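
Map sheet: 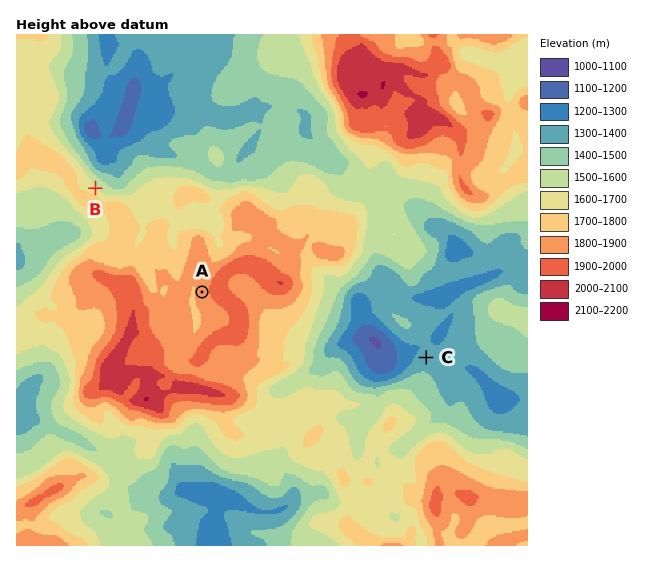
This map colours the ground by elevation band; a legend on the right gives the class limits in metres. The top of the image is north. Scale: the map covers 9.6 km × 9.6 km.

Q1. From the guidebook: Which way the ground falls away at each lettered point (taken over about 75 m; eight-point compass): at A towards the W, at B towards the NE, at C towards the NW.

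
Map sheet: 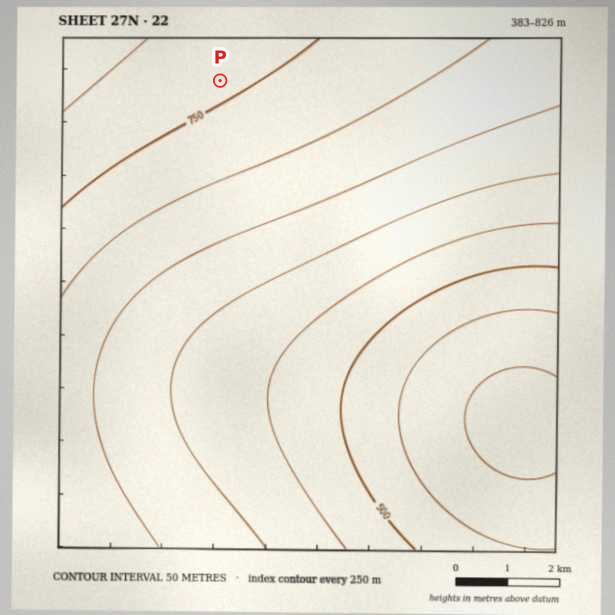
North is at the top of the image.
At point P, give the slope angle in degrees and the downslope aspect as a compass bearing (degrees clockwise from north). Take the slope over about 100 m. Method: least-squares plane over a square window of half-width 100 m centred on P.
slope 2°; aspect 148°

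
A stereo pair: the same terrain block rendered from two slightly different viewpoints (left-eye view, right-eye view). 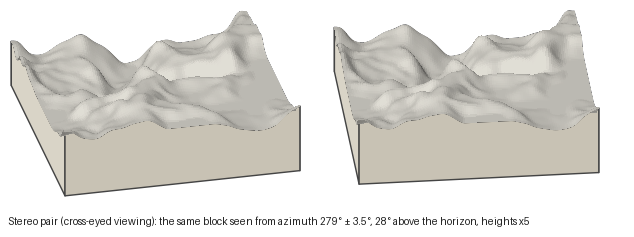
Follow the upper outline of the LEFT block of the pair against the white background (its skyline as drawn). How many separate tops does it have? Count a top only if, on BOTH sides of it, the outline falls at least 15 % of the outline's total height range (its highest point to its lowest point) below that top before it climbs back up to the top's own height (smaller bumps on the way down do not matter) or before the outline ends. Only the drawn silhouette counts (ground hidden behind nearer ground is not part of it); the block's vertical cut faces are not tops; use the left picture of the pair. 2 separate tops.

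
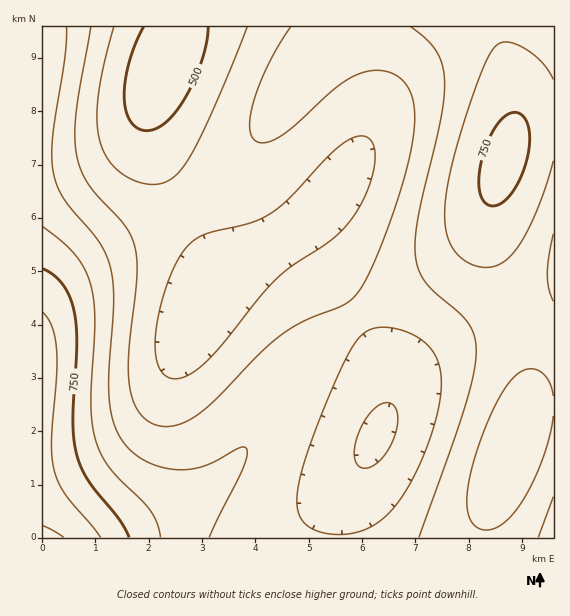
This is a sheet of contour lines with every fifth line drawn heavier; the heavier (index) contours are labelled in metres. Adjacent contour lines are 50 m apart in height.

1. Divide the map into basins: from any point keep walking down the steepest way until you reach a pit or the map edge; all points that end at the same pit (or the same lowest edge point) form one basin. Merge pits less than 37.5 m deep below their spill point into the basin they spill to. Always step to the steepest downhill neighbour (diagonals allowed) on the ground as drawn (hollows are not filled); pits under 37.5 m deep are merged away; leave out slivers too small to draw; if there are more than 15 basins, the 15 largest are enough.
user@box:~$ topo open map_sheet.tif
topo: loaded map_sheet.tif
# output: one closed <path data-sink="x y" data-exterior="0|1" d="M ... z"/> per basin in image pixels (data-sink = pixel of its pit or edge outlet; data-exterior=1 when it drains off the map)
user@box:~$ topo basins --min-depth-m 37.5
<path data-sink="200 309" data-exterior="0" d="M495 26l-143 0-5 3-16 12-25 24-59 88-31 33-36 24-96 49-20 15-14 14-8 12 1 238 72 0 60-29 32-20 30-29 54-81 15-19 22-22 35-25 81-48 22-20 12-16 12-25 19-56 6-29-1-35z"/><path data-sink="376 436" data-exterior="0" d="M491 201l-13 28-19 24-31 22-81 48-19 15-22 22-21 28-43 65-29 30-38 26-60 28 369 1 3-25 28-70 11-32 4-24-1-23-4-17-26-66-9-32-1-36z"/><path data-sink="163 65" data-exterior="0" d="M351 26l-308 0-1 273 22-25 20-15 96-49 36-24 31-33 59-88 25-24z"/><path data-sink="553 537" data-exterior="1" d="M553 406l-14 1-14 10-38 96-2 12 0 13 69-1z"/><path data-sink="553 27" data-exterior="1" d="M553 26l-58 1 15 41 5 24 0 27-3 19 9-12 8-4 25-3z"/>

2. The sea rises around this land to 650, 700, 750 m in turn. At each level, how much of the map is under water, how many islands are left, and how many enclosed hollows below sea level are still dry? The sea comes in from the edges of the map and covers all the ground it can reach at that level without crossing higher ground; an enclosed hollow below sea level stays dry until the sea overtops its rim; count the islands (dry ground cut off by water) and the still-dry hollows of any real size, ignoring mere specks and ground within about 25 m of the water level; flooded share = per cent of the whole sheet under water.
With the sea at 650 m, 65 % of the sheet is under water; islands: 0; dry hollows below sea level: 0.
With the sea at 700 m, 83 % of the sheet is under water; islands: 0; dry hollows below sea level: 0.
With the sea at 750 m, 95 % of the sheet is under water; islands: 0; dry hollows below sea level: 0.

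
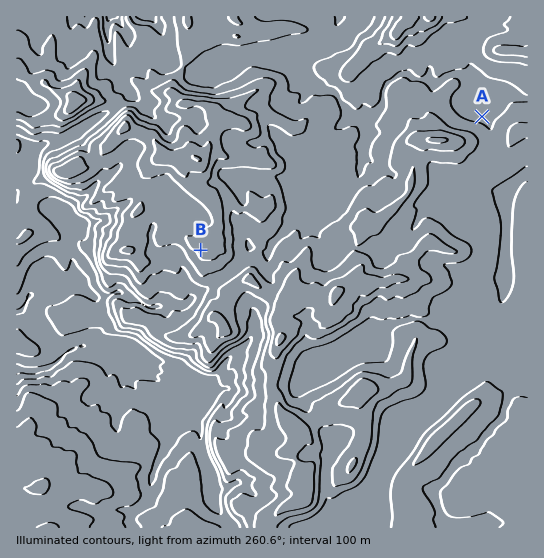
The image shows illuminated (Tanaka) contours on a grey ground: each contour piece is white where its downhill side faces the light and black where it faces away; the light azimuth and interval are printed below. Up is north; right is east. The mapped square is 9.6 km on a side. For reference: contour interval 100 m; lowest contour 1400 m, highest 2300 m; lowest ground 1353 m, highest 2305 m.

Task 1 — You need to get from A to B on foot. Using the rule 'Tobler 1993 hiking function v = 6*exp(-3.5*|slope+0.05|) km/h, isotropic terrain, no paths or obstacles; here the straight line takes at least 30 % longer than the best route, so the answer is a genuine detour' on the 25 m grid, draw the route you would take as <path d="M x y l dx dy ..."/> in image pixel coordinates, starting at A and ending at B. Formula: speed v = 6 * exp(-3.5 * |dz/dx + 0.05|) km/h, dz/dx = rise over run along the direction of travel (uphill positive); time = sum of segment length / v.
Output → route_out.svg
<path d="M482 117l-27 0-16-8-4 0-5-3-5 0-12 7-3 0-5 2-2 2-1 2 0 7-1 3-11 10-11 22 0 2-1 3-1 1-6 3-24 24-42 21-7 7-8 4-3 3-2 1-7 7-8 4-4 4-19 9-4 0-2 1-6 6-5 2-4 0-5 3-3 0-11-5-2-3-4-8"/>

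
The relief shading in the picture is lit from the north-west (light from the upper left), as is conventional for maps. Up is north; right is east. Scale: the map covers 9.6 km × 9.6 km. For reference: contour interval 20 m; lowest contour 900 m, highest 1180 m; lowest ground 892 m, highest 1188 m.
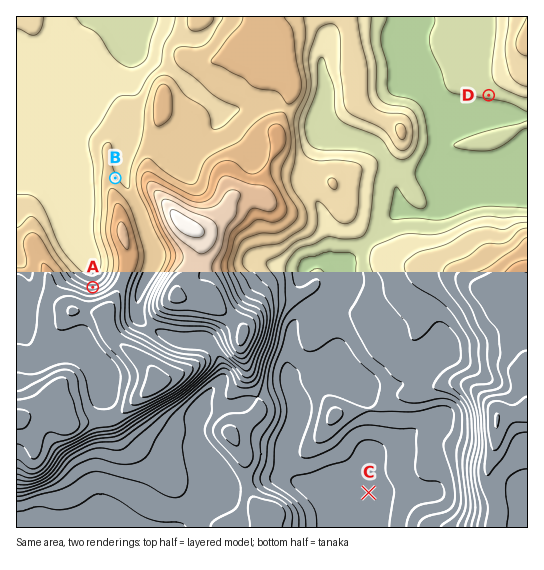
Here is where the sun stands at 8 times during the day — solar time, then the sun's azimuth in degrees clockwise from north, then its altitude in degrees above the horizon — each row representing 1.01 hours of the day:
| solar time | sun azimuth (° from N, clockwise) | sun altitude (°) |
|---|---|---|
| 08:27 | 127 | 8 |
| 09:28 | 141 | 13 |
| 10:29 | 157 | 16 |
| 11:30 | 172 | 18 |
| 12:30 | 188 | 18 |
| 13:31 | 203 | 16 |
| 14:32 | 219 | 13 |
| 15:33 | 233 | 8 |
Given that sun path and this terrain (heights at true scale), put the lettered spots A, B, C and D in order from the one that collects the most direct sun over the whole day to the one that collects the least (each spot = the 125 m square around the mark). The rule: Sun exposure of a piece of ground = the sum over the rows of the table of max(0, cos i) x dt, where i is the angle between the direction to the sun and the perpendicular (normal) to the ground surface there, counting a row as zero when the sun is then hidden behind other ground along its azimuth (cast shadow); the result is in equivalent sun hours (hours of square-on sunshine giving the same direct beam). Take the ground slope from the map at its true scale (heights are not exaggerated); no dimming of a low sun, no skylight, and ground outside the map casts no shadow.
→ D > C > B > A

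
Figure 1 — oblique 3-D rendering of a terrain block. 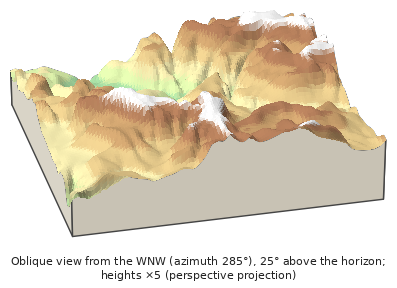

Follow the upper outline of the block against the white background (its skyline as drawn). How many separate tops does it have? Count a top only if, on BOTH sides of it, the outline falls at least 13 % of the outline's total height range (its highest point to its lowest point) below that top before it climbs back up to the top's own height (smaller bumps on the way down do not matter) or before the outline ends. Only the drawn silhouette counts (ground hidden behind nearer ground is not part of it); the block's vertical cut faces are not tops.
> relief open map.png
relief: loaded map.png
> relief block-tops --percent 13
2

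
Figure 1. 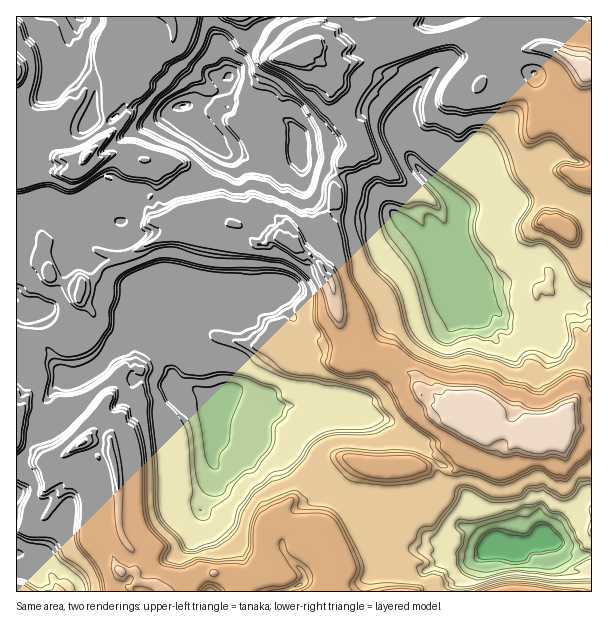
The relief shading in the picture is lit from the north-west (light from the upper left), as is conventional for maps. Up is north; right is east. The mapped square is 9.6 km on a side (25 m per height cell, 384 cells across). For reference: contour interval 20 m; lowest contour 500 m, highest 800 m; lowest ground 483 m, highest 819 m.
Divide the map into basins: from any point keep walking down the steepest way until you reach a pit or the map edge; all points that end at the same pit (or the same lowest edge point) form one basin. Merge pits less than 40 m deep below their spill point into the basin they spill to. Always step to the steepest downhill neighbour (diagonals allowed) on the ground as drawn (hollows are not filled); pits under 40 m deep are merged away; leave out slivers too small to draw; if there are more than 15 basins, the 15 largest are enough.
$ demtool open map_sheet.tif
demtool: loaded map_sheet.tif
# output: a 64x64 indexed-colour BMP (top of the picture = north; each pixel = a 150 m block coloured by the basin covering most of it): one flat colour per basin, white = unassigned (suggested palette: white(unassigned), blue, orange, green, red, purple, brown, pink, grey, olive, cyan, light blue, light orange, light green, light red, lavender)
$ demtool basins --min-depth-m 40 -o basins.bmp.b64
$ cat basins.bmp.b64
<image width="64" height="64" href="data:image/bmp;base64,Qk12CAAAAAAAAHYAAAAoAAAAQAAAAEAAAAABAAQAAAAAAAAIAAATCwAAEwsAABAAAAAAAAAA////ALR3HwAOf/8ALKAsACgn1gC9Z5QAS1aMAMJ34wB/f38AIr28AM++FwDox64AeLv/AIrfmACWmP8A1bDFAHd3d3d3d3MzHMzMzMu7u7u7MzMzMzMzMzMzMzMzMzMzd3d3d3d3MxERHMzMwbu7u7szMzMzMzMzMzMzMzMzMzN3d3d3d3MxERERERERG7u7uzMzMzMzMzMzMzMzMzMzM3d3d3d3czEREREREREbu7uzMzMzMzMzMzMzMzMzMzMzd3d3d3czMRERERERERu7uzMzMzMzMzMzMzMzMzMzMzN3d3d3dzMRERERERERG7u7MzMzMzMzMzMzMzMzMzMzM3d3d3d3MxEREREREREbu7szMzMzMzMzMzMzMzMzMzMzqnd3d3MxERERERERERG7MzMzMzMzMzMzMzMzMzMzMzOqp3d3czERERERERERERMzMzMzMzMzMzMzMzMzMzMzM6qqd3dzMRERERERERERETMzMzMzMzMzMzMzMzMzMzMzqqqnd3MxERERERERERERERMzMzMzMzMzMzMzMzMzMzOqqqd3czERERERERERERERERMzMzMzMzMzMzMzMzMzM6qqqqdzMRERERERERERERERETMzMzMzMzMzMzMzMzMzqqqqqqMxEREREREREREREREREzMzMzMzMzMzMzMzMzOqqqqqozERERERERERERERERERERERETMzMzMzMzMzM6oREaqjMREREREREREREREREREREREREzMzMzMzMzMzERERGjMREREREREREREREREREREREREREzMzMzMzMzMRERERERERERERERERERERERERERERERETMzMzMzMzMxEREREREREREREREREREREREREREREREREzMiIiIiMzERERERERERERERERERERERERERERERERETIiIiIiIzMREREREREREREREREREREREREREREREREiIiIiIiIiMxERERERERERERERERERERERERERERERMiIiIiIiIiIjERERERERERERERERERERERERERERERIiIiIiIiIiIiIREREREREREREREREREREREREREREREiIiIiIiIiIiIhEREREREREREREREREREREREREREREiIiIiIiIiIiIikRERERERERERERERERERERERETMyIiIiIiIiIiIiIiKRERERERERERERERERERERERETMyIiIiIiIiIiIiIiIpERERERERERERERERERERERETMyIiIiIiIiIiIiIiIimZmZkRERERERERERERERERERMzIiIiIiIiIiIiIiIiKZmZmREREREREREREREREREREyIiIiIiIiIiIiIiIiIpmZmZkRERERERERERERERERESIiIiIiIiIiIiIiIiIimZmZmRERERERERERERERERERIiIiIiIiIiIiIiIiIiKZmZmRERERERERERERERERERIiIiIiIiIiIiIiIiIiIpmZmZEREREREREREREREREREiIiIiIiIiIiIiIiIiIimZmTMxERERERERERERERERESIiIiIiIiIiIiIiIiIiKZmTMzMRERERERERERERERESIiIiIiIiIiIiIiIiIiIpmTMzMzERERERERERERERERIiIiIiIiIiIiIiIiIiIikzMzMzMxERERERERERERERUiIiIiIiIiIiIiIiIiIiIzMzMzMzMzEREREREREREVVSIiIiIiIiIiIiIiIiIiIjMzMzMzMzMzERERERFVVVVVUiIiIiIiIiIiIiIiIiIiMzMzMzMzMzMzMzERFVVVVVUiIiIiIiIiIiIiIiIiIiIzMzMzMzMzNEREREREVVVVVSIiIiIiIiIiIiIiIiIiIjMzMzMzMzM0RERERERFVVVVUiIiIiIiIiIiIiIiIiIiMzMzMzMzMzREREREREVVVVVSIiIiIiIiIiIiIiIiIiIzMzMzMzMzNERERERERFVVVVIiIiIiIiIiIiIiIiIiIjMzMzMzMzMzREREREREVVVVUiIiIiIiIiIiIiIiIiIiMzMzMzMzMzRERERERERFVVVVIiIiIiIiIiIiIiIiIiIzMzMzMzMzNEREREREREVVVVUiIiIiIiIiIiIiIiIiIjMzNmZEMzRERERERERERVVVVVIiIiIiIiIiIiIiIiIiMzNmZmRERERERERERERFVVVVVSIiIiIiIiIiIiIiIiM2ZmZmZkREREREREREREVVVVVVIiIiIiIiIiIiIiIiI2ZmZmZmNEREREREREREVVVVVVIiIiIiIiIiIiIiIiIzZmZmZmYzRERERERERERVVVVVIiIiIiIiIiIiIiIiIzNmZmZmZjNEREREREREVVVVVVUiIiIiIiIiIiIiIiIjM2ZmZmZmY0RERERERERVVVVVUiIiIiIiIiIiIiIiMzMzZmZmZmZmRERERERERFVVVVVSIiIiIiIiIiIiIiMzMzNmZmZmZmZERERERERERVVVVVIiIiIiIiIiIiMzMzMzM2ZmZmZmZjREREREREREVVVVIiIiIiIiIiIiMzMzMzMzZmZmZmZmM0RERERERERVVVUiIiIiIiIiIiIzMzMzMzNmZmZmZmYzNERERERERERVWIiIiCIiIiIiIzMzMzMzM2ZmZmZmZjM0RERERERERERIiIiIiIgiIiIjMzMzMzMzZmZmZmZmMzREREREREREREiIiIiIiIiCIjMzMzMzMzNmZmZmZmYzM0RERERERERERIiIiIiIiIiIMzMzMzMzM2ZmZmZmZmMzNEREREREREREiIiIiIiIiIiIgzMzMzMz"/>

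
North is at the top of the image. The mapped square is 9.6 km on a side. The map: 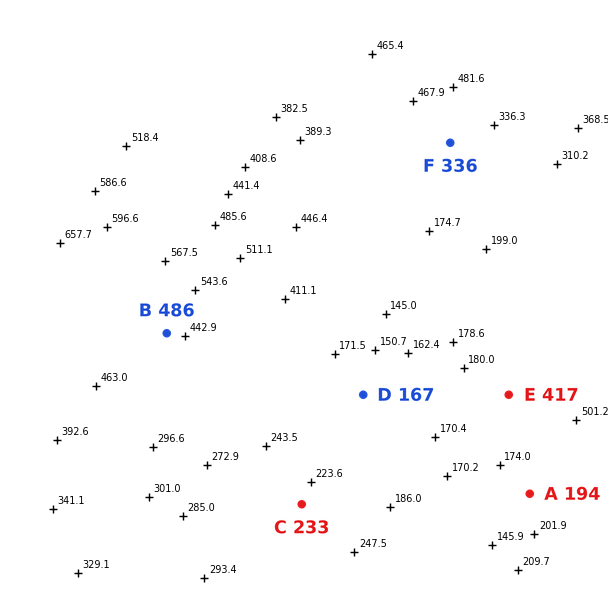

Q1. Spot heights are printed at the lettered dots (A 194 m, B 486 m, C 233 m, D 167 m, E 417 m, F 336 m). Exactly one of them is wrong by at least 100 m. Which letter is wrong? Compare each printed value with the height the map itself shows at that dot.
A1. E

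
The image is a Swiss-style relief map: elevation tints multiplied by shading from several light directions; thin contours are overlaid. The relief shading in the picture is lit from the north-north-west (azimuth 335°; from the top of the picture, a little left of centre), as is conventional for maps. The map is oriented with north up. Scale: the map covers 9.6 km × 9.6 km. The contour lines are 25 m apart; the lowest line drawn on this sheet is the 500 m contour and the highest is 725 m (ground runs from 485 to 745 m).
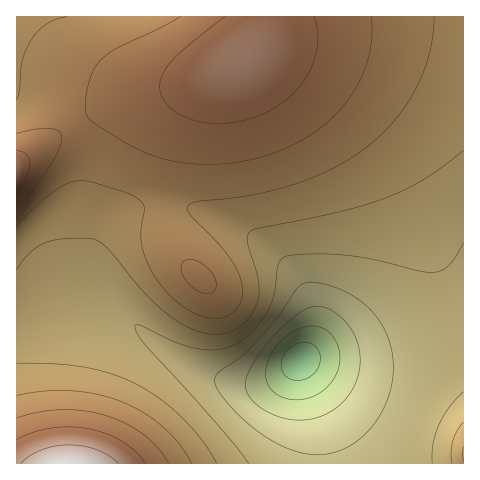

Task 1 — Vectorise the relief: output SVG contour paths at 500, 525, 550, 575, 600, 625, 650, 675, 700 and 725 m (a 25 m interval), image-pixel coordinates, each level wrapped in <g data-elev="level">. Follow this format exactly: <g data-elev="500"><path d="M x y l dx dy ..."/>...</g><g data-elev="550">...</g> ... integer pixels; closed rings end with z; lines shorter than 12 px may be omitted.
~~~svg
<g data-elev="500"><path d="M292 380l-6-4-4-6-1-7 3-8 6-7 8-5 8-1 7 3 5 4 2 6 0 7-3 7-4 6-7 4-7 1z"/></g><g data-elev="525"><path d="M291 399l-14-4-9-10-2-13 3-14 10-15 14-11 15-6 14 2 10 7 6 12 2 13-3 14-8 11-11 9-13 5z"/></g><g data-elev="550"><path d="M288 419l-19-7-16-10-7-12-1-6 2-7 6-13 11-16 23-25 12-10 9-5 8-2 10 2 8 4 9 7 7 9 5 9 4 11 1 10-3 21-11 19-16 14-19 7z"/></g><g data-elev="575"><path d="M308 454l-13-3-14-5-28-18-14-12-13-14-9-13-2-8 3-9 24-16 17-18 20-23 19-27 6-5 8-1 16 3 16 6 15 9 12 11 10 12 7 14 4 16 1 16-2 17-5 18-9 16-11 13-13 11-14 7-16 3z"/></g><g data-elev="600"><path d="M249 463l-30-37-75-83-8-11 0-7 5 1 30 14 19 7 18 3 16-2 11-3 10-7 10-10 10-12 9-19 4-33 3-5 4-2 28-3 34 1 29 5 44 11 13 1 8-1 7-5 7-9 8-14"/><path d="M463 392l-15 17-10 17-5 19-1 18"/></g><g data-elev="625"><path d="M217 463l-14-22-21-23-22-19-24-15-25-10-27-7-29-3-38-1"/><path d="M463 422l-6 9-4 10-2 11 1 11"/><path d="M17 269l14-17 15-9 20-4 28 0 7 4 7 6 38 45 27 24 14 9 14 5 13 2 13-1 10-5 9-7 8-10 4-11 1-10-1-11-11-37 1-6 2-5 7-3 85-17 43-13 20-8 19-11 39-29"/></g><g data-elev="650"><path d="M191 463l-12-19-17-18-19-14-23-11-24-7-26-3-27 0-26 5"/><path d="M463 446l0 16"/><path d="M17 226l31-30 13-9 10-5 9-1 9 0 40 13 10 6 5 6 0 5-3 21 1 16 8 19 12 19 16 16 18 12 18 4 14-2 8-7 5-9 2-10-3-13-6-13-10-13-35-37-2-5 1-3 9-5 52-5 45-12 39-16 32-20 16-14 13-14 12-15 10-16 8-18 5-17 4-19 1-18"/><path d="M67 17l-12 3-9 5-9 7-7 9-8 20-2 29-3 10"/></g><g data-elev="675"><path d="M169 463l-11-15-15-14-18-11-20-8-22-4-22-1-23 2-21 6"/><path d="M203 293l7 0 5-3 1-6-2-8-6-8-8-6-8-3-7 1-4 6 3 11 8 10z"/><path d="M17 209l20-24 13-19 9-16 3-12-1-4-2-3-9-2-15 0-18 5"/><path d="M181 17l-22 12-42 19-16 12-7 9-5 12-3 18 0 13 2 6 5 5 33 20 17 9 31 9 34 3 34-2 32-9 30-14 25-19 20-22 14-25 8-28 0-28"/></g><g data-elev="700"><path d="M146 463l-10-11-14-11-17-8-17-4-19-2-19 1-17 4-16 8"/><path d="M17 194l10-18 3-12-1-6-3-4-9-3"/><path d="M225 17l-48 38-10 12-6 11-1 12 5 12 10 10 16 7 24 4 26-2 24-8 22-14 17-18 10-21 4-22-4-21"/></g><g data-elev="725"><path d="M119 463l-10-7-12-6-14-4-14-1-14 1-13 4-11 5-10 8"/></g>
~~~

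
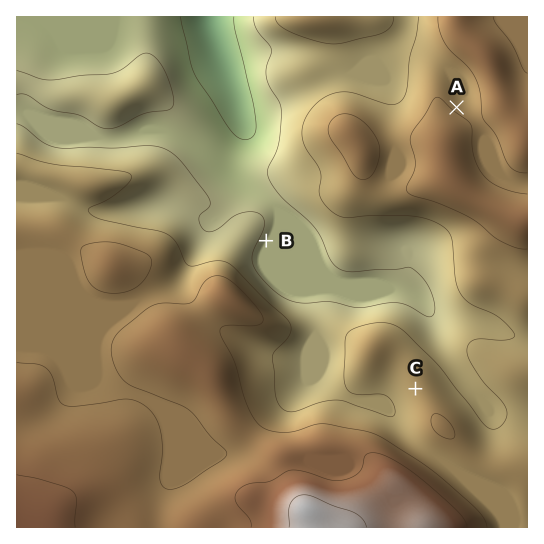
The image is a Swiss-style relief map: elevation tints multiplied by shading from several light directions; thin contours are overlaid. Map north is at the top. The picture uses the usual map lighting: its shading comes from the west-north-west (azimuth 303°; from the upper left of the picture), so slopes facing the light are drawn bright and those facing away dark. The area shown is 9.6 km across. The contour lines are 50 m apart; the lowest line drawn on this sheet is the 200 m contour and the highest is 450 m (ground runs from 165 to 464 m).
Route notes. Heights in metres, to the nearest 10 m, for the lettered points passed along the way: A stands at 340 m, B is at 240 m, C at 330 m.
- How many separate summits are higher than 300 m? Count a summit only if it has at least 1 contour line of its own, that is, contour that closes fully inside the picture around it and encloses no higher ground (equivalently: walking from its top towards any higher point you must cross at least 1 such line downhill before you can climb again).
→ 3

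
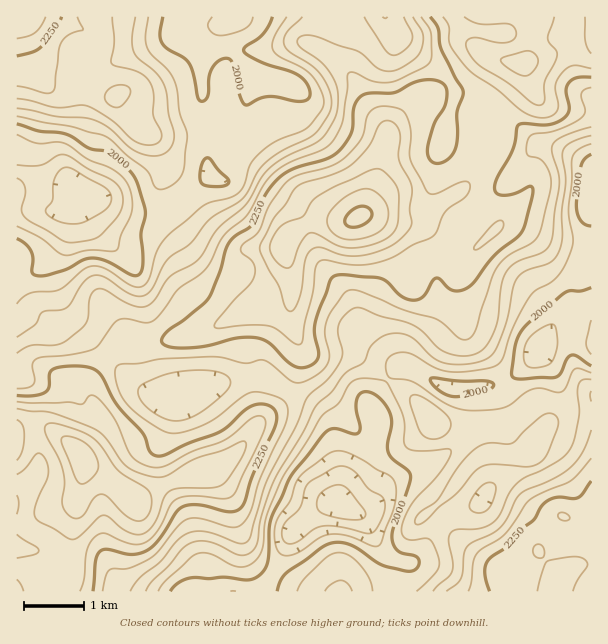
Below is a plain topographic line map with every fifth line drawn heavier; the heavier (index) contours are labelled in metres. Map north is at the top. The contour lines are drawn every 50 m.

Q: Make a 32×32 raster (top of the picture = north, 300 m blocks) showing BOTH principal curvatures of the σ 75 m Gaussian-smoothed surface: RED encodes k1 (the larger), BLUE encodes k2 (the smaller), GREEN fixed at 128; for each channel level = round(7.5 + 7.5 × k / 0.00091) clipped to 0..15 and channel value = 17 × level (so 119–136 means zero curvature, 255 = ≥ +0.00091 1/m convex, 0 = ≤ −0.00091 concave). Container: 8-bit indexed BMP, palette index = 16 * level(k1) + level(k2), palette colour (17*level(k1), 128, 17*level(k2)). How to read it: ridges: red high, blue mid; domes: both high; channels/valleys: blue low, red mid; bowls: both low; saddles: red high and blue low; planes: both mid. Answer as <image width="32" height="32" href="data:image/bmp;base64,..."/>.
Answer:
<image width="32" height="32" href="data:image/bmp;base64,Qk02CAAAAAAAADYEAAAoAAAAIAAAACAAAAABAAgAAAAAAAAEAAATCwAAEwsAAAABAAAAAAAAAIAAABGAAAAigAAAM4AAAESAAABVgAAAZoAAAHeAAACIgAAAmYAAAKqAAAC7gAAAzIAAAN2AAADugAAA/4AAAACAEQARgBEAIoARADOAEQBEgBEAVYARAGaAEQB3gBEAiIARAJmAEQCqgBEAu4ARAMyAEQDdgBEA7oARAP+AEQAAgCIAEYAiACKAIgAzgCIARIAiAFWAIgBmgCIAd4AiAIiAIgCZgCIAqoAiALuAIgDMgCIA3YAiAO6AIgD/gCIAAIAzABGAMwAigDMAM4AzAESAMwBVgDMAZoAzAHeAMwCIgDMAmYAzAKqAMwC7gDMAzIAzAN2AMwDugDMA/4AzAACARAARgEQAIoBEADOARABEgEQAVYBEAGaARAB3gEQAiIBEAJmARACqgEQAu4BEAMyARADdgEQA7oBEAP+ARAAAgFUAEYBVACKAVQAzgFUARIBVAFWAVQBmgFUAd4BVAIiAVQCZgFUAqoBVALuAVQDMgFUA3YBVAO6AVQD/gFUAAIBmABGAZgAigGYAM4BmAESAZgBVgGYAZoBmAHeAZgCIgGYAmYBmAKqAZgC7gGYAzIBmAN2AZgDugGYA/4BmAACAdwARgHcAIoB3ADOAdwBEgHcAVYB3AGaAdwB3gHcAiIB3AJmAdwCqgHcAu4B3AMyAdwDdgHcA7oB3AP+AdwAAgIgAEYCIACKAiAAzgIgARICIAFWAiABmgIgAd4CIAIiAiACZgIgAqoCIALuAiADMgIgA3YCIAO6AiAD/gIgAAICZABGAmQAigJkAM4CZAESAmQBVgJkAZoCZAHeAmQCIgJkAmYCZAKqAmQC7gJkAzICZAN2AmQDugJkA/4CZAACAqgARgKoAIoCqADOAqgBEgKoAVYCqAGaAqgB3gKoAiICqAJmAqgCqgKoAu4CqAMyAqgDdgKoA7oCqAP+AqgAAgLsAEYC7ACKAuwAzgLsARIC7AFWAuwBmgLsAd4C7AIiAuwCZgLsAqoC7ALuAuwDMgLsA3YC7AO6AuwD/gLsAAIDMABGAzAAigMwAM4DMAESAzABVgMwAZoDMAHeAzACIgMwAmYDMAKqAzAC7gMwAzIDMAN2AzADugMwA/4DMAACA3QARgN0AIoDdADOA3QBEgN0AVYDdAGaA3QB3gN0AiIDdAJmA3QCqgN0Au4DdAMyA3QDdgN0A7oDdAP+A3QAAgO4AEYDuACKA7gAzgO4ARIDuAFWA7gBmgO4Ad4DuAIiA7gCZgO4AqoDuALuA7gDMgO4A3YDuAO6A7gD/gO4AAID/ABGA/wAigP8AM4D/AESA/wBVgP8AZoD/AHeA/wCIgP8AmYD/AKqA/wC7gP8AzID/AN2A/wDugP8A/4D/AJeol+iUg7WVZHKlo6Wzo6eoqLmmpYZzlZO1qJeFqLh2l4eW93KCxKaWg3SU19LAtbfKyqaTckJidMnKuJal2LaFZJXlcITX14VTU4X595Bgl9rLosDUcpXV1sfGubdilLWWl+eCldr6lJKlt/fmMECxxZNgovnossWDY7bHw5Wlpsm36ZKV+vuTUnW2+MdxoqBgYGFgx/nGklFBlrfp+rWTl6X2gvb69vG0pufYtoSEY1Nkl3GypubnYmCzx7i1pKBjc/jG9KW09Pj66aamhlN0dGOXdaKShPjFcqCQcJS2pGCl+umVYlFit+j3+JenlpOUhba1uJNwo/jXt6eDYIWzsPj6tZOXpaOEdYX3+JeXg4O3tpLH1teglZeGqKdxdPT21oGix7aVY2SGdaf657eVcsaFUYT5++OmqJaHuZN0taOhhOe2YXFjYnN2pdfk1JSVlFFj1/m1kZaGlqi4oZVgkLe46IJhdXZ0YWGikXDSpqZjcuT1wGBwgICix7ah97X42LjFoJSFdHR1haV0hMjax7TWlHCQtbel09FgYcX0yKZ0lKTG6ubn2KeUhWSW6fmlpaaFc5TK2uvYhUBS1LGUg3V2hqfJtMjX+OeVlab3pVRUhJRkpae4udmFY3DGt6e4lYSn1rWTl4eHxvrWpfiWdWN0lpe2lqamyKWllJKltqiUt+rnkaHIl4aFpqOV+JeVgoaW2siVp7amdYWnhJahc4O3+6ZActintbZ0krX2hYFzlZS3l4S4x5VUVKWUtbe1orXWkGCUxmV01rWT+edggaWlkpKGdafotnSGx6OTyMiDc4Kjp6SnhoS46eP897DG2rm3o4Wllcf3x8fJtLKDcnJ0hZW2ppWGlqWVhOflwvj769rExpZkhMjZqMeUgYRkloVSUqTVgoGllJLHt7amprnb2ZWCtqeUpNfH14RgtpZ0YGBRpNi4o4JQMLfJ2ti3l8emyaKUyLiCYujqt4GTtWCCp5Wkw7aoYZWhsbi5l5WlxcamY2SWt8eAtfm1cZalcae3gsfn1ZWDppaCkZWVdIXG95VkY3anyLeB0YBxgqR0tYOk+frJo6aFdZeUcWOlhJX6x4R0dZe5xnCwlKaWl8i1pffFtZZihaeFl5iFYXPH1+jElYWUuJWg1vz39bbo99Tm67nIp3N0p5WWl4NQcubXptXpt3OTcYXo+IRhx8iHZJO3ysqlk4W4hWGAUGLF9rRzltfDkZOGt+ikcYGFpYaEpaKjhZSVlbiztLSl9fbGlHJjkrCV2fj469jD1ZemZIXJl5VjVHaGpdfU9fv5lpbIckFht+nmk3LUhKSmuamltKiWp3ZldZVyY2SVyLaXt6dwgHOztKKCctaldIc="/>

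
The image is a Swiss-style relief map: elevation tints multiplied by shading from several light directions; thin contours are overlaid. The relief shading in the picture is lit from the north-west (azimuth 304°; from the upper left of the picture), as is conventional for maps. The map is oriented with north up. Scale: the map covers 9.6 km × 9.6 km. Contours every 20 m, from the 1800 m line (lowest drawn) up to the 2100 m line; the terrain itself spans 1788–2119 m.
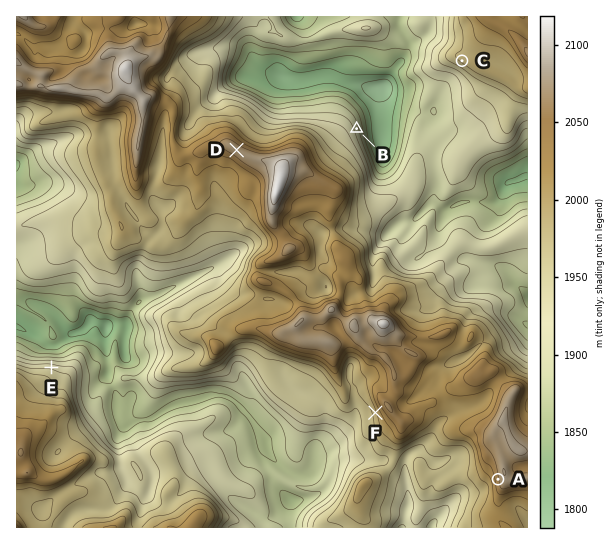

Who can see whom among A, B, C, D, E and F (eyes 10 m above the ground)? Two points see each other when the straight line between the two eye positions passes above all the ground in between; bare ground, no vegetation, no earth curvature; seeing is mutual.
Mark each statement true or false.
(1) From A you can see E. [true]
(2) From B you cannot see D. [true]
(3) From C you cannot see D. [false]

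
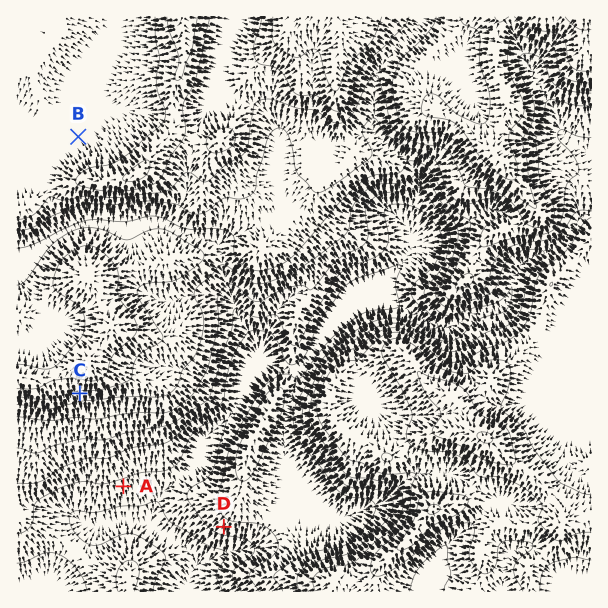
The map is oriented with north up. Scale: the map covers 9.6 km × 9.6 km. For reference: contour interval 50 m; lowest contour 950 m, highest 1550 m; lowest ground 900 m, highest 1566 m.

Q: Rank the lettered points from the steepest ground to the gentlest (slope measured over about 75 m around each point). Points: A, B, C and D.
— C D A B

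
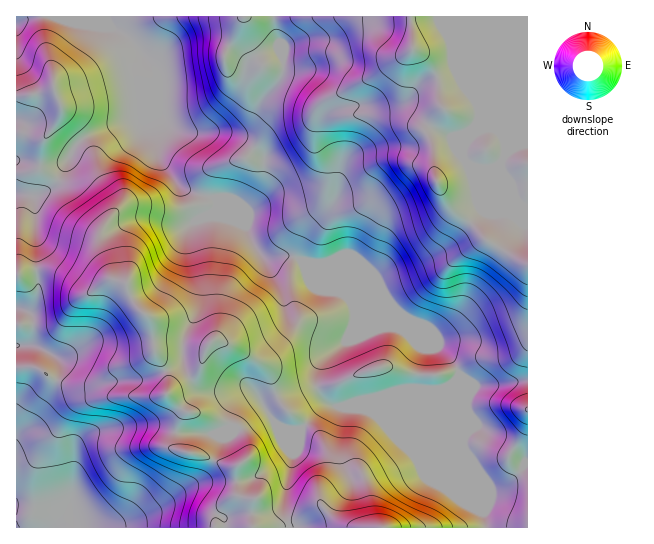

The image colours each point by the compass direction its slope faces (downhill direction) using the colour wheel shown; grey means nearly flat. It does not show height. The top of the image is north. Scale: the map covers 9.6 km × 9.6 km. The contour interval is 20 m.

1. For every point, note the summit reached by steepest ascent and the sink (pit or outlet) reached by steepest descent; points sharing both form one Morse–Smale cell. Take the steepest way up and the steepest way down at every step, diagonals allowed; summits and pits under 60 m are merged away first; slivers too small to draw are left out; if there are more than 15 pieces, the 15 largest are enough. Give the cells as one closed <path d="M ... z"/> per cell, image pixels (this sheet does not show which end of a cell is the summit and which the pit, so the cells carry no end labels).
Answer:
<path d="M527 16l-510 0-1 258 20-5-1-66-4-6 14-5 11-9 17-34 6-8 16-9 46-16 10-17-3 8 0 14 7 14 4 23 23 30 20 8 13 3 2 6 13 12 17 10 6 18 9 11 29 0 10 4 21 24 21 9 12 16 36 15 18 11 28 10 14 13 8 13-2 78 26 60 2 18 42 1z"/><path d="M149 103l-8 13-46 16-16 9-6 8-17 34-11 9-14 5 4 6 1 66 21 3 14 8 15 12 5 0 18-12 13 1 5 4 8 20 16 16 4 30 13 26-1 17 18 17-4 4-5 14 0 18 3 4 22 4 25 10 11 1-1 21 3 8-6 2-8 8-8 14-1 8 269 1 0-10-2-9-26-60 2-78-8-13-14-13-28-10-18-11-36-15-12-16-21-9-21-24-10-4-29 0-9-11-6-18-17-10-13-12-2-6-25-7-8-4-7-7-18-27-2-19-7-14z"/><path d="M49 269l-13 1 3 17-4 15-8 9 4 3 2 9-1 14-5 8 11 2 15 8 6 6 1 8-9 22-19 31-16 15 0 90 199 1 2-9 8-14 8-8 6-2-3-8 1-21-11-1-25-10-22-4-3-4 0-18 5-14 4-4-18-17 1-17-13-26-3-26-3-7-14-13-8-20-5-4-13-1-18 12-5 0-19-15z"/><path d="M35 269l-19 6 1 161 15-14 19-31 9-22-1-8-6-6-15-8-11-2 4-4 2-14-1-10-5-6 6-6 6-18-2-16z"/>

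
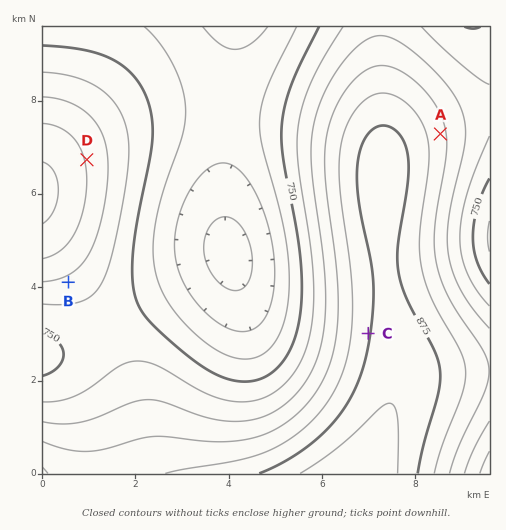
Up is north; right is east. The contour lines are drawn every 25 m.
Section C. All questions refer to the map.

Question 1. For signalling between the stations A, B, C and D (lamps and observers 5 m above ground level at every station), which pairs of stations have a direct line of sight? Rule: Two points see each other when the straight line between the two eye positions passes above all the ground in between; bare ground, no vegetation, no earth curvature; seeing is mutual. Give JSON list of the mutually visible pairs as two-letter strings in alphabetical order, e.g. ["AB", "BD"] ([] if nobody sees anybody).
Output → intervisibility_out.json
["BC", "CD"]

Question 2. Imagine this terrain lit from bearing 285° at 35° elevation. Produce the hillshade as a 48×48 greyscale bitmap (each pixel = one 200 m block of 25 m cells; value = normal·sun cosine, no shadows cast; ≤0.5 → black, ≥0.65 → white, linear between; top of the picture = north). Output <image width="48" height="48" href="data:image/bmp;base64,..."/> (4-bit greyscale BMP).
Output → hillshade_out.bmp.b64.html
<image width="48" height="48" href="data:image/bmp;base64,Qk32BAAAAAAAAHYAAAAoAAAAMAAAADAAAAABAAQAAAAAAIAEAAATCwAAEwsAABAAAAAAAAAAAAAAABEREQAiIiIAMzMzAERERABVVVUAZmZmAHd3dwCIiIgAmZmZAKqqqgC7u7sAzMzMAN3d3QDu7u4A////AGZ3iIiZmZmZmZmqqru7uqmYdlQyIREREWZ3iIiZmIiIiZmaqru7u6qZh2VDIhEREXd4iImZmIiIiJmaqru7u7qph2VDMhEREXeIiZmZiIiIiImZqrvMzLuqmHVEMiEREYiImZmZiIiIiIiZqrvMzMu6mHZUMyIREYiJmZmZiIh3d4iJqrzMzMy6qXZVQzIiIoiZmZmZiId3d3iJmrzN3czLqYdlQzMiIpmZmZmZiId3d3iJmrzN3dzLqYdlVDMyIpmZqpmZiHd2Z3eImrzd3d3Muph2VEMzM5maqpmZiHdmZneImrzd3d3cuph2VUQzM5mZqpmZiHdmZmd4mrzd7u3cuph2VUQzM5mZmZmYh3ZmZmd4mrzd7u7cy5h2ZURERJmZmZmIh3ZmZmd4mrze7u7dy5h2ZURERIiZmZiId2ZlVmd4mrze7u7dy5h2ZURERIiIiIiHdmZVVmd4mr3e7u7ty5h2VURERIiIiHd3ZmVVVmd4ms3e7+7ty5h2VURERHd3d3d2ZlVVVWd4m83u7+7ty5h2VEMzRHd3ZmZmVVVVVWd4m83u//7typhlRDMzNGZmZmVVVVRVVWd4q83u//7typdlQzMzM2ZlVVVVRERFVWeJq83u//7tuodkQyIiM2VVVUREREREVWeJq83v//7cuodUMiIiI1VUREREREREVWeJq83v//7cuoZUMiERIlVEQzMzMzNEVWeJq83v//7cuYZTIhERIlVEMzMzMzNEVWeJq83v//7cuXZDIRABElVEMzIiIzNEVWeJq83v/+7cuXVDIQAAEVVDMyIiIjM0VWeJq83v/+7cuXVDEQAAEVVDMiIiIjM0VWeJq83u/+7cqXVCEQAAAVVDMiIiIiM0VWeJq83u/+7cqXVCEQAAAVVDMiIiIiM0VWeJq83u7u7cqXVCEQAAAWVEMyIiIiM0VWeJq83u7u7cqXVDIQAAEWVUMyIiIjM0VWeJq83u7u3cqXVDIQAAEWZUMzIiIjNEVWeJq83u7u3cqXZDIRABEWZUQzMiIzNEVWeJq83e7u3cqXZDIhEREnZVRDMzMzNEVmeJq83e7u3cqXZUMhERInZlREMzMzRFVmeJq83e7u3cuYZUMiIiIndlVEQzM0RFVmeJq8ze7u3cuYZUMyIiM3dmVURERERFVmeJq8zd7t3MuYdVQzMzNHdmVVRERERVVneJq7zd3t3MuYdlRDMzRId2ZVVUREVVZneJqrzd3d3MuYdlRERERYd3ZlVVVVVVZneJmrzd3d3LuYdlVEREVYh3ZmZVVVVVZneJmrzN3d3LqYdlVERVZoh3dmZmVVVWZneJmrzN3dzLqYdmVVVVZoh3d2ZmZlVmZneImrzM3dzLqYdmVVVWZ4iHd3dmZmZmZneImrvM3czLqYdmVVVmd4iId3d2ZmZmZneImrvMzMzLqYdmVVVmeIiIh3d3ZmZmZneImqvMzMy7qYdmVVZniIiIh3d3dmZmZneImqvMzMy7qYdmVVZniIiIiHd3dmZmZnd4mau8zMy7qYdmVWZniQ=="/>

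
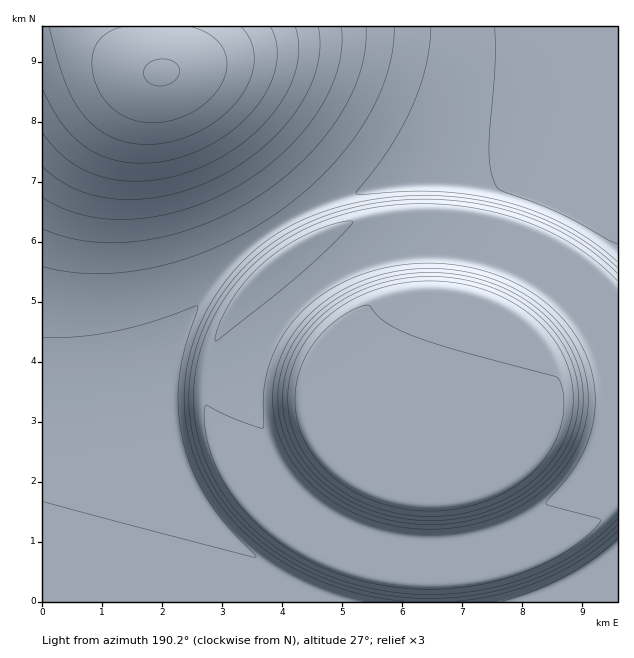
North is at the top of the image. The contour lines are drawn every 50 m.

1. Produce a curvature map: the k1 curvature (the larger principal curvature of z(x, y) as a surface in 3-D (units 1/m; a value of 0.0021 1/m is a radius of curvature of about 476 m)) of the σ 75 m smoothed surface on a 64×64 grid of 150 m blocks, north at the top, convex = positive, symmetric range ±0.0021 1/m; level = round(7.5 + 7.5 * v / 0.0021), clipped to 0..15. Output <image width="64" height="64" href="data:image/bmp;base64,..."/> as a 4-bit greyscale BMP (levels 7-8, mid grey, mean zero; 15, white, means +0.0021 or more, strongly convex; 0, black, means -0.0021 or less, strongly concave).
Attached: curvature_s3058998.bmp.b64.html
<image width="64" height="64" href="data:image/bmp;base64,Qk12CAAAAAAAAHYAAAAoAAAAQAAAAEAAAAABAAQAAAAAAAAIAAATCwAAEwsAABAAAAAAAAAAAAAAABEREQAiIiIAMzMzAERERABVVVUAZmZmAHd3dwCIiIgAmZmZAKqqqgC7u7sAzMzMAN3d3QDu7u4A////AIiIiIiIiIiIiIiIiIiIiJrf/+26mZmZq87//smIiIiIiIiIiIiIiIiIiIiIiIic//yod3d3d3d3d4m+/9qIiIiIiIiIiIiIiIiIiIiInP/ah3d3d3d3d3d3d3ec/+qIiIiIiIiIiIiIiIiIiIv/2Xd3d3d3d3d3d3d3d3eL/9mIiIiIiIiIiIiIiIiJ3+l3d3d3d3iIiIiHd3d3d3eM/6iIiIiIiIiIiIiIiK77h3d3d3iIiIiIiIiIh3d3d3ee/IiIiIiIiIiIiIiK/6d3d3eIiIiImaqpmIiIiHd3d3jPiIiIiIiIiIiIiK/pd3d3iIiIq97////+ypiIiHd3d3uIiIiIiIiIiIiK/od3d4iIib7/7cu7vN7//KiIiHd3d4iIiIiIiIiIiJ7od3eIiIm+/smHd3d3eJvf/aiIh3d3iIiIiIiIiIiI35d3eIiIrf2od3d3d3d3d3nP+4iId3eIiIiIiIiIiIv7d3eIiIvuuHd3d3d3d3d3d3nf2YiHd4iIiIiIiIiIn9d3eIiIv9p3d3d3d3d3d3d3d4z9mIh3iIiIiIiIiIjPl3eIiIv9l3d3d3iIiIiHd3d3eL/ZiIeIiIiIiIiIif13d4iIrtl3d3eIiIiIiIiHd3d3e/yIh4iIiIiIiIiL+Xd4iIjep3d3iIiIiIiIiIiHd3d4zqiIiIiIiIiIiI3od4iIiut3d3iIiIiIiIiIiIh3d3ee2IiIiIiIiIiIn8d3iIiN6Xd3iIiIiIiIiIiIiId3d3vqiIiIiIiIiIivp3eIiK7Hd3iIiIiIiIiIiIiIiHd3eeyIiIiIiIiIiL+HeIiIvqd3eIiIiIiIiIiIiIiIh3d43ZiIiIiIiIiIzod4iIjOl3eIiIiIiIiIiIiIiIiHd3e+mIiIiIiIiIjed3iIiN2Hd4iIiIiIiIiIiIiIiId3d76oiIiIiIiIiN13eIiI3Yd3iIiIiIiIiIiIiIiIiHd3rqiIiIiIiIiI3nd4iIjdh3eIiIiIiIiIiIiIiIiId3euqIiIiIiIiIjeh3iIiM2Hd4iIiIiIiIiIiIiIiIh3d76oiIiIiIiIiM+HeIiIzpd3iIiIiIiIiIiIiIiIh3d3zpiIiIiIiIiIv5d4iIiut3d4iIiIiIiIiIiIiIiHd3jdiIiIiIiIiIivt3iIiJ7Yd3iIiIiIiIiIiIiIiHd3euuIiIiIiIiIiJ7XeIiIjOp3d4iIiIiIiIiIiIiId3eN6YiIiIiIiIiIjPh3iIiJ7Yd3eIiIiIiIiIiIiId3d764iIiIiIiIiIiK+3eIiIi/yHd3iIiIiIiIiIiId3d67ZiIiIiIiIiIiIjeh3iIiIz7d3d3iIiIiIiIiHd3d53qiIiIiIiIiIiIiK+3d4iIid+4d3d3iIiIiIiHd3d53qiIh4iIiIiIiIiIjfl3iIiInfyXd3d3d4iHd3d3eL7qiIiHiIiIiIiIiIiJ/od4iIiJz+uHd3d3d3d3d3ec/qiIiHeIiIiIiIiIiIi/x3eIiIiK7+uXd3d3d3d4rP/JiIiHd4iIiIiIiIiIiIz8d3eIiIib7/26mIiJm87/yoiIiHd3iIiIiIiIiIiIid/Hd3iIiIia3v///////bmIiIiHd3mIiIiIiIiIiIiInfyHd4iIiIiJq8zd3LqYiIiIh3d3n4iIiIiIiIiIiIiJz+l3d4iIiIiIiIiIiIiIiIh3d3v+iIiIiIiIiIiIiIiL/7d3d4iIiIiIiIiIiIiId3d539mIiIiIiIiIiIiIiIiu/pd3d4iIiIiIiIiIiHd3eL/7iIiIiIiIiIiIiIiIiIm//qh3d3eIiIiIiHd3d3i//ZiIiIiIiIiIiIiIiIiIiInP/8l3d3d3d3d3d3eK3/2oiIiIiIiIiIiIiIiIiIiIiIm+//2ph3d3d3iJvf/8qIiIiIiIiIiIiIiIiIiIiIiIiIis7///7t3e///+ypiIiIiIiIiIiIiIiIiIiIiIiIiIiIiJq83u/+7cupiIiIiIiIiIiIiIiHd4iIiIiIiIiIiIiIiIiIiIiIiIiIiIiIiIiIiIiHd3d3d3eIiIiIiIiIiIiIiIiIiIiIiIiIiIiIiIiIh3d3d3d3d3d4iIiIiIiIiIiIiIiIiIiIiIiIiIiIiIh3d3d3d3d3d3d4iIiIiIiIiIiIiIiIiIiIiIiIiIiIh3d3d3d3d3d3d3eIiIiIiIiIiIiIiIiIiIiIiIiIiIh3d3d3d3d3d3d3d3iIiIiIiIiIiIiIiIiIiIiIiIiIh3d3d3d3d3d3d3d3d4iIiIiIiIiIiIiIiIiIiIiIiIiHd3d3d3d3d3d3d3d3eIiIiIiIiIiIiIiIiIiIiIiIiId3d3d3d3d3d3d3d3d3iIiIiIiIiIiIiIiIiIiIiIiIh3d3d3d3d3d3d3d3d3eIiIiIiIiIiIiIiIiIiIiIiIiId3d3d3d3d3d3d3d3d3iIiIiIiIiIiIiIiIiIiIiIiIiHd3d3d3d3d3d3d3d3eIiIiIiIiIiIiIiIiIiIiIiIiIiHd3d3d3d3d3d3d3d3iIiIiIiIiIiIiIiIiIiIiIiIiIh3d3d3d3d3d3d3d3eIiIiIiIiIiIiIiIiIiIiIiIiIiId3d3d3d3d3d3d3d4iIiIiIiIiIiIiIiIiIiIiIiIiIiHd3d3d3d3d3d3d3iIiIiIiIiIiIiIiIiIiIiIiIiIiIiHd3d3d3d3d3d3eIiIiIiIiIiIiIiIiIiIiIiI"/>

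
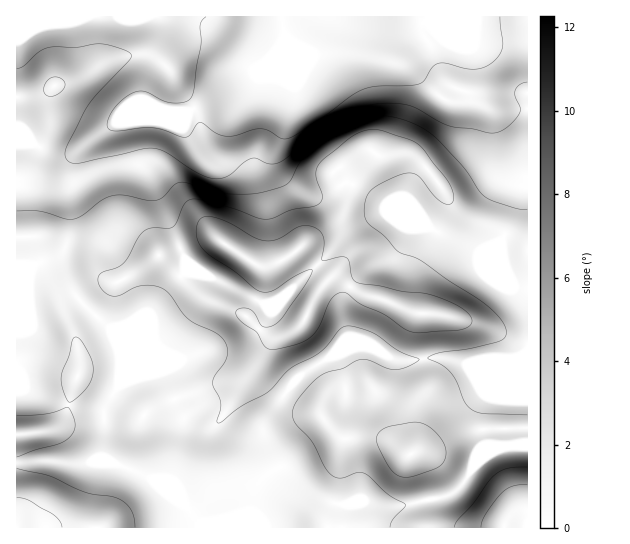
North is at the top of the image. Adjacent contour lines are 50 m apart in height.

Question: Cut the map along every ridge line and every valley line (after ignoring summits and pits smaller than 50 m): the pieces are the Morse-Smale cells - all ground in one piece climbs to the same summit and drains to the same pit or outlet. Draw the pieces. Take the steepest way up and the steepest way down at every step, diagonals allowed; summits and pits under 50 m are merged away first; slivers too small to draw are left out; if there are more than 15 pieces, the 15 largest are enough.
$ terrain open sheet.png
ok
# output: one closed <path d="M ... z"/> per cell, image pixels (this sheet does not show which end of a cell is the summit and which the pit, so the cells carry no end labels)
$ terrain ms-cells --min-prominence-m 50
<path d="M285 33l-9 17-17 16-4 11-10 8-15 8-25 10-16 9-40-3-28 11-31 20-13 13-2 6 0 19-6 16 0 40-8 23 4 21 12 20 34 31 9 29-1 27 18-8 21-5 7 1 18 44-12 64 9 20 17 18 2 9 10 0 43-19 7-26 17-14-12-34 0-10 4-8 21-30 16-15 26-16 23-9 13 0 28 13 46-3 29 7 16-5 27 0 15-9 0-61-11-1-4-3-8-16-4-27 15-36 3-17-19-16-3-6-4-17-1-32-4-8-15-9-24 0-6-2-30-28-10-6-49-12-39 2-24-15z"/><path d="M527 16l-510 0-1 247 19 2 20-8 9-7 7-27-2-29 6-16 0-19 2-6 13-13 25-17 28-12 23-2 23 3 16-9 33-14 17-12 4-11 17-16 9-17 6 7 24 15 39-2 49 12 10 6 30 28 6 2 24 0 15 9 4 8 1 32 4 17 3 6 19 16-8 33-10 19 3 22 9 22 4 3 10 0z"/><path d="M367 347l-13 0-15 5-34 20-16 15-25 38 0 10 12 32 7 1 26 24 28 12 29-3 17 6 15 0 40-8 19-8 8-10 8-15 22-17 15-4 18 1-1-95-14 8-27 0-16 5-7 0-22-7-46 3z"/><path d="M62 252l-7 5-20 8-19 0 0 262 182 1-1-9-35-35-24-12-24-8-11-7 1-47 15-24 1-28-9-29-27-24-13-16-10-24z"/><path d="M521 445l-19 2-19 10-10 9-12 20-8 7-15 6-40 8-15 0-17-6-17 3-18-1-22-11-26-24-6 0-18 15-9 28-41 16 318 1 1-81z"/><path d="M165 372l-36 8-10 5-6 8-9 17-1 47 11 7 44 17 21 20-8-20 0-7 12-57z"/>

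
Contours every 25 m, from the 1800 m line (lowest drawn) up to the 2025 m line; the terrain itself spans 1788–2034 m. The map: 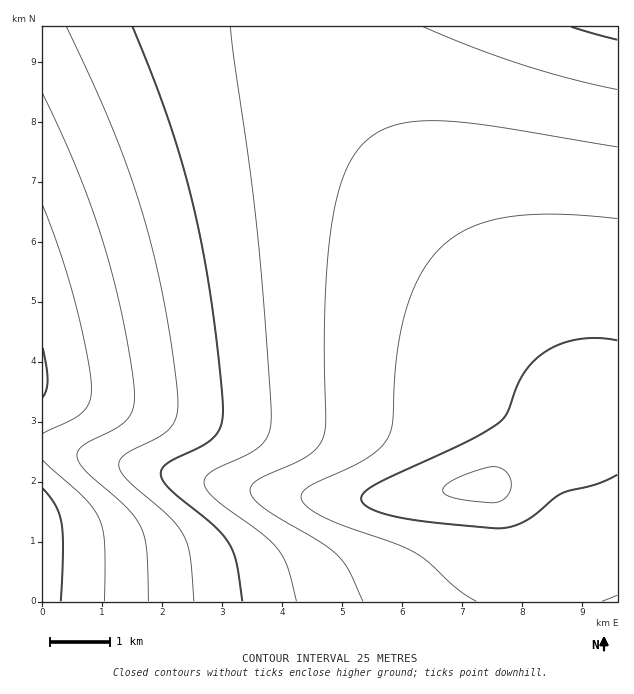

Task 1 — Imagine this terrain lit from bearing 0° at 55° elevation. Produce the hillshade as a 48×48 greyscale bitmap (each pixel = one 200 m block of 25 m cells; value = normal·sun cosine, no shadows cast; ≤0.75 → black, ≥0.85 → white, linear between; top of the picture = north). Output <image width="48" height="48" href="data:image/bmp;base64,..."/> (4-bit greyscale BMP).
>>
<image width="48" height="48" href="data:image/bmp;base64,Qk32BAAAAAAAAHYAAAAoAAAAMAAAADAAAAABAAQAAAAAAIAEAAATCwAAEwsAABAAAAAAAAAAAAAAABEREQAiIiIAMzMzAERERABVVVUAZmZmAHd3dwCIiIgAmZmZAKqqqgC7u7sAzMzMAN3d3QDu7u4A////ALqqqqqqqqqqqqqqqqqqqZmZmZmZmZmZmaqqqqqqqqqqqqqqqqqpmZmZmZmZmZmZmaqqqqqqqqqqqqqpmZmZmZmZmZmZmZmZmaqqqqqqqqqqmZmZmZmZmZmZmZmZmZmZmaqqqqqqqZmZmIiId3d3d4iIiIiZmZmZmaqqqqmZmYiHd3ZmZmZmZmZnd3eImZmZmaqpmZiId3ZmZlVVVVVVVVVVVmZniZmZmZmYiHd2ZmVVVmZmd3d3ZmZlVVVniZqqqYd3ZmZVVmZneImZqqqqmZiId3Z4maqqqmZmVWZmd4maq7zN3d3d3My7qqmZqqqqqlZmZ3iZq7zN3u7u7u7u7u7u3d3LuqqqqmeImrvM3e7u7u7u7u7u7u7u7u7tu6qqqpq8zd7u7u7u7t3d3d3d3d3u7u7tu6qqqs3e7u7u7t3dzMzMy7u8zMzM3d3cu6qqqu7u7u3d3MzLu7u7u7u7u7u7vMy7uqqqqu7t3czMu7u7uqqqqqqqq7u7u7u7uqqqqtzMy7u7qqqqqqqqqqqqqqqru7u7uqqqqru7uqqqqqqqqqqqqqqqqqqru7u7u7u7u6qqqqqqqqqqqqqqqqqqqqu7u7u7u7u7u6qqqqqqqqqqqqqqqqqqqru7u7u7u7u7u6qqqqqqqqqqqqqqqqqqu7u7u7u7u7u7u6qqqqqqqqqqqqqqqqqru7u7u7u7u7u7u6qqqqqqqqqqqqqqqqqru7u7u7u7u7u7u6qqqqqqqqqqqqqqqqq7u7u7u7u7u7u7u5qqqqqqqqqqqqqqqqu7u7u7u7u7u7u7u5mqqqqqqqqqqqqqqqu7u7u7u7u7u7u7u5mZqqqqqqqqqqqqqqu7u7u7u7u7u7u7u5mZmqqqqqqqqqqqqru7u7u7u7u7u7u7u5mZmqqqqqqqqqqqqru7u7u7u7u7u7vMzJmZmaqqqqqqqqqqqru7u7u7u7u7vMzMzJmZmZqqqqqqqqqqq7u7u7u7u7u8zMzMzJmZmZqqqqqqqqqqq7u7u7u7u7vMzMzMzJmZmZqqqqqqqqqqq7u7u7u7u7zMzMzMzJmZmZmqqqqqqqqqq7u7u7u7u8zMzMzMzJmZmZmqqqqqqqqqu7u7u7u7vMzMzMzMzJmZmZmqqqqqqqqqu7u7u7u7zMzMzMzMzJmZmZmqqqqqqqqqu7u7u7u7zMzMzMzMzJmZmZmqqqqqqqqqu7u7u7u8zMzMzMzMzJmZmZmqqqqqqqqru7u7u7vMzMzMzMzMzJmZmZmqqqqqqqqru7u7u7vMzMzMzMzMzZmZmZmqqqqqqqqru7u7u7zMzMzMzMzM3ZmZmZmqqqqqqqq7u7u7u7zMzMzMzMzd3ZmZmZmqqqqqqqq7u7u7u8zMzMzMzM3d3ZmZmZqqqqqqqqq7u7u7u8zMzMzMzN3d3ZmZmZqqqqqqqqu7u7u7vMzMzMzMzd3d3ZmZmZqqqqqqqqu7u7u7vMzMzMzM3d3d3ZmZmaqqqqqqqru7u7u7zMzMzMzN3d3d3ZmZmaqqqqqqqru7u7u7zMzMzMzN3d3d3Q=="/>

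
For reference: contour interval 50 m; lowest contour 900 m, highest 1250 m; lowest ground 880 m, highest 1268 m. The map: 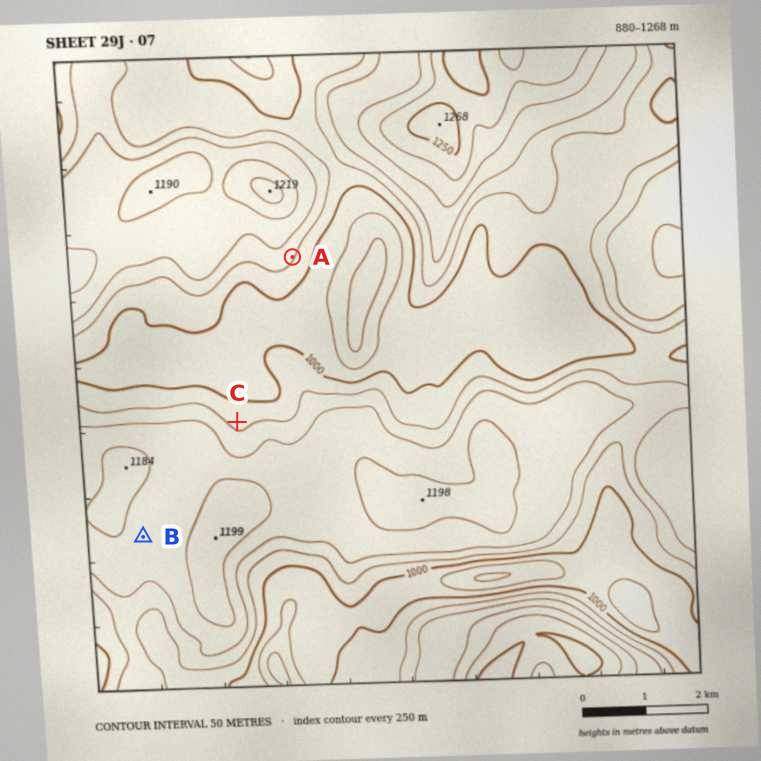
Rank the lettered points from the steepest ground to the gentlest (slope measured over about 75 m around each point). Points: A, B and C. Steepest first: A C B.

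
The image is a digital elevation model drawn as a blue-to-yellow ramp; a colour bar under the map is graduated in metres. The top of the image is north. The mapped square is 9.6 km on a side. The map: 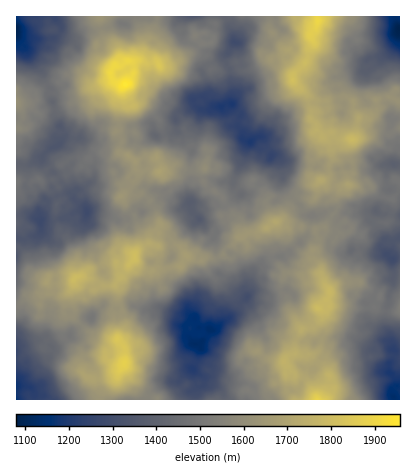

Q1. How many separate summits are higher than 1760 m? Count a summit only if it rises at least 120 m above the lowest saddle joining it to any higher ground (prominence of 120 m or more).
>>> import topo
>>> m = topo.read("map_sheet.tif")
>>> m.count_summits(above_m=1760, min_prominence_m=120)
3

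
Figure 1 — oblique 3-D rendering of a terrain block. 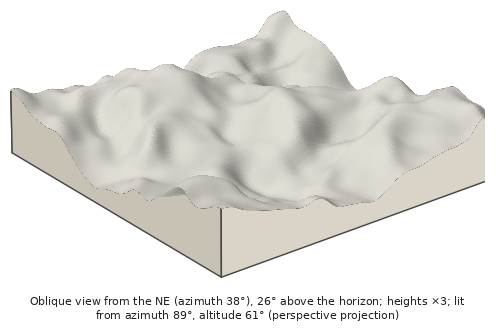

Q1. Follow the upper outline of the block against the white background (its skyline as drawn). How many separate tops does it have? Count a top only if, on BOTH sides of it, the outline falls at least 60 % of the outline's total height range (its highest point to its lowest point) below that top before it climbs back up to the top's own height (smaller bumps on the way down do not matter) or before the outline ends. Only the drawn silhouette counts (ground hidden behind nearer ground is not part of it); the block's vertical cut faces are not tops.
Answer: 1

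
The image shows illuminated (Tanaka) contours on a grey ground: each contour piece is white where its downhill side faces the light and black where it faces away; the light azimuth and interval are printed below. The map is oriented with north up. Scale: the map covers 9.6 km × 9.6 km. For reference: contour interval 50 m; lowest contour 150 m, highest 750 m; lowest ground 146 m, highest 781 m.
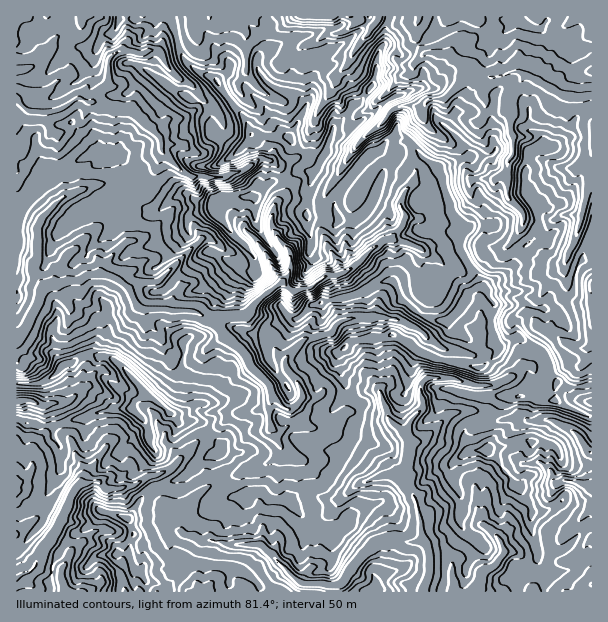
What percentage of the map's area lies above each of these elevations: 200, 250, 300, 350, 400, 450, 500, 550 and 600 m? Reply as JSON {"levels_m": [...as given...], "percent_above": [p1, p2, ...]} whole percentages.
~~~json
{"levels_m": [200, 250, 300, 350, 400, 450, 500, 550, 600], "percent_above": [90, 80, 69, 55, 42, 29, 21, 15, 10]}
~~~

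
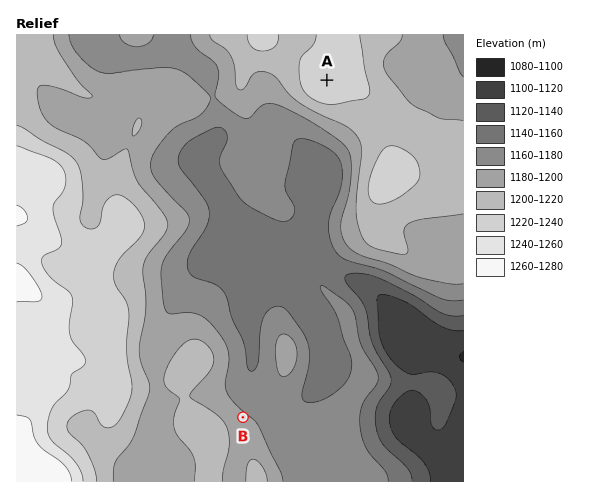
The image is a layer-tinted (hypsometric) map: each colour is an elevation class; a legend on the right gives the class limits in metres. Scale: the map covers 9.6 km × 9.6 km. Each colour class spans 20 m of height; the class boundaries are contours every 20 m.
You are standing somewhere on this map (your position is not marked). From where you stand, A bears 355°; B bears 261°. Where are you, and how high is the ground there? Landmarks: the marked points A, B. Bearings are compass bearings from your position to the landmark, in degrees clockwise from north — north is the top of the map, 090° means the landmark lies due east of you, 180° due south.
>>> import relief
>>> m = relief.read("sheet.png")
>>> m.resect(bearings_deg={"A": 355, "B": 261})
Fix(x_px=355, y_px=400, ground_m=1165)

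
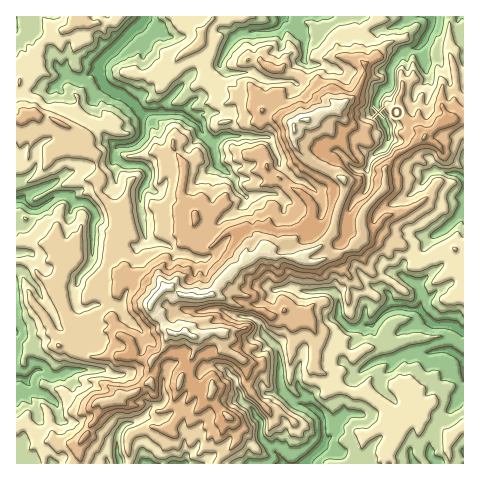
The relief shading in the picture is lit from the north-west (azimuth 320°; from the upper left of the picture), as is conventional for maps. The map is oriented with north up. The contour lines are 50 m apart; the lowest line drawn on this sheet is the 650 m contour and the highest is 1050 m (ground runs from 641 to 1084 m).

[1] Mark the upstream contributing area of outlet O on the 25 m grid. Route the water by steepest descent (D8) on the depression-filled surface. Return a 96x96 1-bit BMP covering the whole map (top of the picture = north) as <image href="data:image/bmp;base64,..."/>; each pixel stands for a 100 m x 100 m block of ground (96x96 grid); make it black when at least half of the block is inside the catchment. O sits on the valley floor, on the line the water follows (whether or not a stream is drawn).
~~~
<image width="96" height="96" href="data:image/bmp;base64,Qk2+BAAAAAAAAD4AAAAoAAAAYAAAAGAAAAABAAEAAAAAAIAEAAATCwAAEwsAAAIAAAAAAAAA////AAAAAAAAAAAAAAAAAAAAAAAAAAAAAAAAAAAAAAAAAAAAAAAAAAAAAAAAAAAAAAAAAAAAAAAAAAAAAAAAAAAAAAAAAAAAAAAAAAAAAAAAAAAAAAAAAAAAAAAAAAAAAAAAAAAAAAAAAAAAAAAAAAAAAAAAAAAAAAAAAAAAAAAAAAAAAAAAAAAAAAAAAAAAAAAAAAAAAAAAAAAAAAAAAAAAAAAAAAAAAAAAAAAAAAAAAAAAAAAAAAAAAAAAAAAAAAAAAAAAAAAAAAAAAAAAAAAAAAAAAAAAAAAAAAAAAAAAAAAAAAAAAAAAAAAAAAAAAAAAAAAAAAAAAAAAAAAAAAAAAAAAAAAAAAAAAAAAAAAAAAAAAAAAAAAAAAAAAAAAAAAAAAAAAAAAAAAAAAAAAAAAAAAAAAAAAAAAAAAAAAAAAAAAAAAAAAAAAAAAAAAAAAAAAAAAAAAAAAAAAAAAAAAAAAAAAAAAAAAAAAAAAAAAAAAAAAAAAAAAAAAAAAAAAAAAAAAAAAAAAAAAAAAAAAAAAAAAAAAAAAAAAAAAAAAAAAAAAAAAAAAAAAAAAAAAAAAAAAAAAAAAAAAAAAAAAAAAAAAAAAAAAAAAAAAAAAAAAAAAAAAAAAAAAAAAAAAAAAAAAAAAAAAAAAAAAAAAAAAAAAAAAAAAAAAAAAAAAAAAAAAAAAAAAAAAAAAAAAAAAAAAB4AAAAAAAAAAAAAAB/AAAAAAAAAAAAAAAfwAAAAAAAAAAAAAAH+AAAAAAAAAAAAAAD/AAAAAAAAAAAAAAB/gAAAAAAAAAAAAAA/gAAAAAAAAAAAAAA/AAAAAAAAAAAAAAA/AAAAAAAAAAAAAAA/AAAAAAAAAAAAAAAfAAAAAAAAAAAAAAAfgAAAAAAAAAAAAAAfwAAAAAAAAAAAAAAP4AAAAAAAAAAAAAAP4AAAAAAAAAAAAAAP+AAAAAAAAAAAAAAP+AAAAAAAAAAAAAAP+AAAAAAAAAAAAAAf+AAAAAAAAAAAAAB/+AAAAAAAAAAAAAH/+AAAAAAAAAAAAAP//AAAAAAAAAAAAA///gAAAAAAAAAAAB///wAAAAAAAAAAAD///8AAAAAAAAAAAD///+AAAAAAAAAAAH////gAAAAAAAAAAH////gAAAAAAAAAAD////gAAAAAAAAAAD/8P+AAAAAAAAAAAD/4P8AAAAAAAAAAAAfwH4AAAAAAAAAAAADgDwAAAAAAAAAAAAAAAAAAAAAAAAAAAAAAAAAAAAAAAAAAAAAAAAAAAAAAAAAAAAAAAAAAAAAAAAAAAAAAAAAAAAAAAAAAAAAAAAAAAAAAAAAAAAAAAAAAAAAAAAAAAAAAAAAAAAAAAAAAAAAAAAAAAAAAAAAAAAAAAAAAAAAAAAAAAAAAAAAAAAAAAAAAAAAAAAAAAAAAAAAAAAAAAAAAAAAAAAAAAAAAAAAAAAAAAAAAAAAAAAAAAAAAAAAAAAAAAAAAAAAAAAAAAAAAAAAAAAAAAAAAAAAAAAAAAAAAAAAAAAAAAAAAAAAAAAAAAAAAAAAA="/>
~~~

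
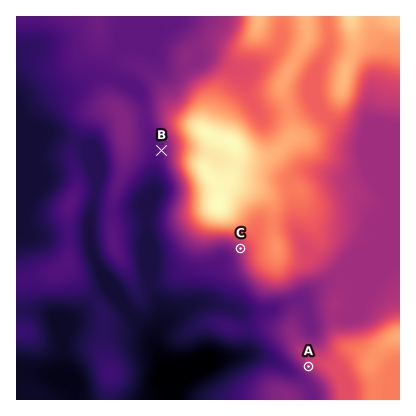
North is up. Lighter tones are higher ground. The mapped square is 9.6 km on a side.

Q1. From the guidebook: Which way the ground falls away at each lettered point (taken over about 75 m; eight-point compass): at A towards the SW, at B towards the W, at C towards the SW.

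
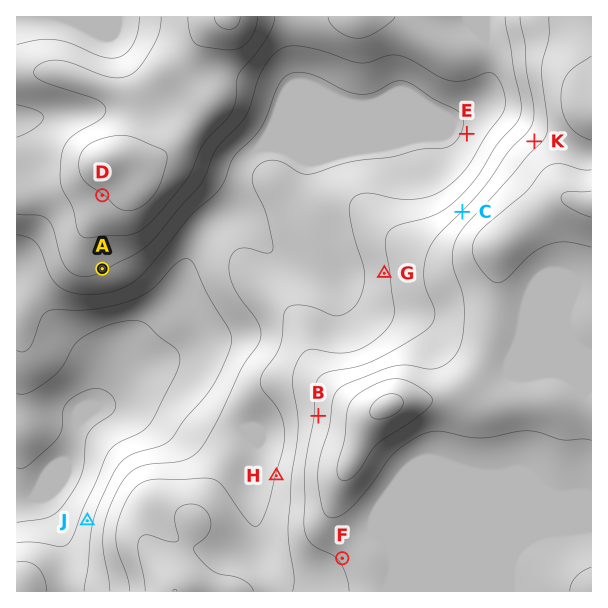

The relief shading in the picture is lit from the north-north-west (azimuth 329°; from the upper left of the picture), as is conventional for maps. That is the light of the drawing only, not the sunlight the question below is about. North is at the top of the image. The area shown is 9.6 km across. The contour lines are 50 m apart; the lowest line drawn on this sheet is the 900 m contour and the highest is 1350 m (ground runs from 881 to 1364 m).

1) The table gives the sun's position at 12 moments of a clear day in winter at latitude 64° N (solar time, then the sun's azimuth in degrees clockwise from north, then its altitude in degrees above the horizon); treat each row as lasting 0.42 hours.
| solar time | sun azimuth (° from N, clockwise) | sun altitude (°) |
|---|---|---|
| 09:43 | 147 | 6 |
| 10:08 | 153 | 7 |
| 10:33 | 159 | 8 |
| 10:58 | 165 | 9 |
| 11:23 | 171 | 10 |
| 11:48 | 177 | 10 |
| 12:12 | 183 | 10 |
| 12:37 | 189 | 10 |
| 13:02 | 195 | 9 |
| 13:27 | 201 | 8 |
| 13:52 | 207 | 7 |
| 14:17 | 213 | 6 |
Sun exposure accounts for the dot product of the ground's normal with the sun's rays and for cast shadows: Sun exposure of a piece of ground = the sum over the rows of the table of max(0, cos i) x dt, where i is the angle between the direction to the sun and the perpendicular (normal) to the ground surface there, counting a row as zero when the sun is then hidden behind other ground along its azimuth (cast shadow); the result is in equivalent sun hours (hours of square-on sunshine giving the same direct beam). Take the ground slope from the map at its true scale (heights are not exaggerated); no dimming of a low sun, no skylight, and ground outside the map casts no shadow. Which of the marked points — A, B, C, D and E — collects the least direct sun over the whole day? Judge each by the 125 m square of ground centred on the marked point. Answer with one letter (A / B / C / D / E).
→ C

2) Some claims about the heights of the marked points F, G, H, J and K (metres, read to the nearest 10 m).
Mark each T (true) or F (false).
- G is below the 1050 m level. F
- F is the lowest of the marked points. F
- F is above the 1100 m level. T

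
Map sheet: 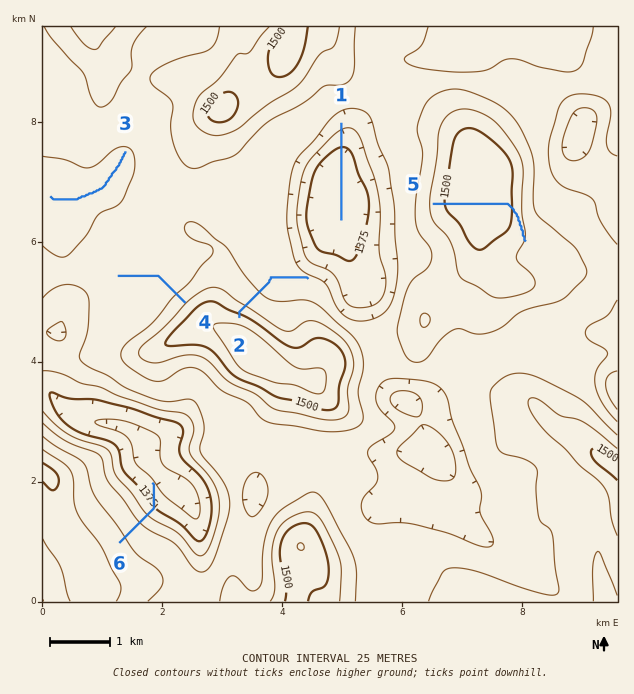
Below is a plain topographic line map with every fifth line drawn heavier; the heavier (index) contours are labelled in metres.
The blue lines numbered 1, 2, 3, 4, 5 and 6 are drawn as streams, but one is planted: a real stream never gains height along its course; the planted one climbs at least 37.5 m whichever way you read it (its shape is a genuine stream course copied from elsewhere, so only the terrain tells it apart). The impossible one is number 5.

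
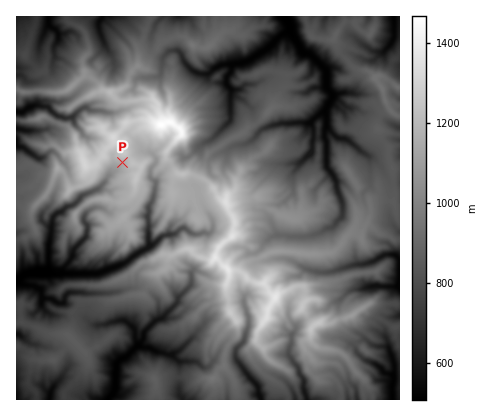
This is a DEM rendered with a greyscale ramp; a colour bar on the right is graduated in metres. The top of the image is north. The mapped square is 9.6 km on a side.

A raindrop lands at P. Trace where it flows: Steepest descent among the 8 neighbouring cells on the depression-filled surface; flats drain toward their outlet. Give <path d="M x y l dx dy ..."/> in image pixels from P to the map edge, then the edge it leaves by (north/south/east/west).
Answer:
<path d="M122 162l-16 16 0 4-8 8-16 6-8 8-8 4-6 4-4 2-2 2-2 8-2 14-2 6 0 26-2 0-10 0-8 4-2 0-10 6"/>
exit: west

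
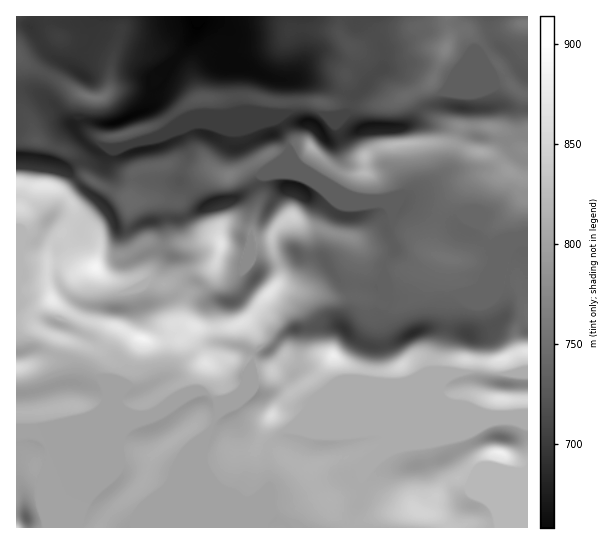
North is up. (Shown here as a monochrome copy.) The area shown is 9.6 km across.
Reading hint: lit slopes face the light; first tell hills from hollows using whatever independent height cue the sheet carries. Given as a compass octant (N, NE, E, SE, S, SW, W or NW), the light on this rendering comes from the S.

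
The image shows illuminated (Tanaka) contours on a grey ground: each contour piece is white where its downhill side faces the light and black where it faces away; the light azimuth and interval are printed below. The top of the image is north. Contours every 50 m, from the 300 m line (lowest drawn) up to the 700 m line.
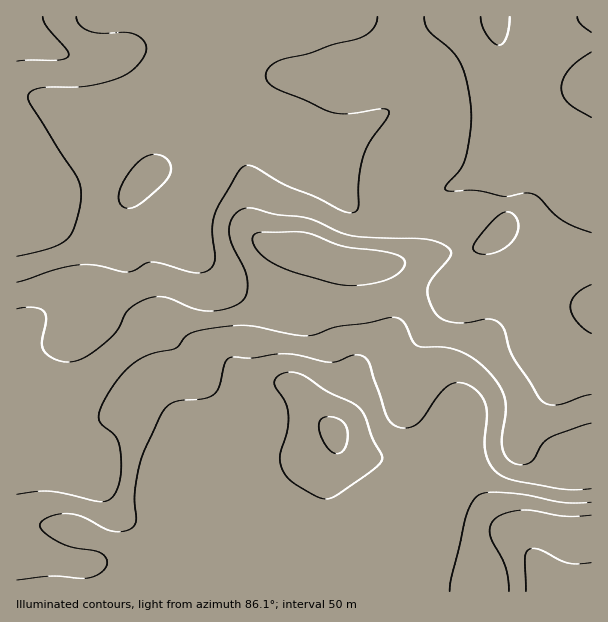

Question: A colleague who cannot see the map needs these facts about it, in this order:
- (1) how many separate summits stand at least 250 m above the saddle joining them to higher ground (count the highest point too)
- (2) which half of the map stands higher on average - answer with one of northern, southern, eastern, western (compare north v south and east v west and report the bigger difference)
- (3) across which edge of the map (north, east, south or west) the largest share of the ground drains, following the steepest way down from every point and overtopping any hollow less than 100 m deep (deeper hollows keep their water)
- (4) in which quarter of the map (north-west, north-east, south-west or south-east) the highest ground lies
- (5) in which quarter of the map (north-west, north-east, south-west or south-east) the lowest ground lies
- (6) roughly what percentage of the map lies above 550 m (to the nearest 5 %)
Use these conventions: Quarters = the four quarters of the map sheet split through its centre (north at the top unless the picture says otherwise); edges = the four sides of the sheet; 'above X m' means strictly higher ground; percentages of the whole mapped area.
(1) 1 summit rises at least 250 m above its surroundings.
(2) Taken as a whole, the southern half is higher than the northern.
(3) Most of the ground drains across the western edge.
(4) Look to the south-east quarter for the highest ground.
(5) Look to the north-west quarter for the lowest ground.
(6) Ground above 550 m makes up about 25 % of the sheet.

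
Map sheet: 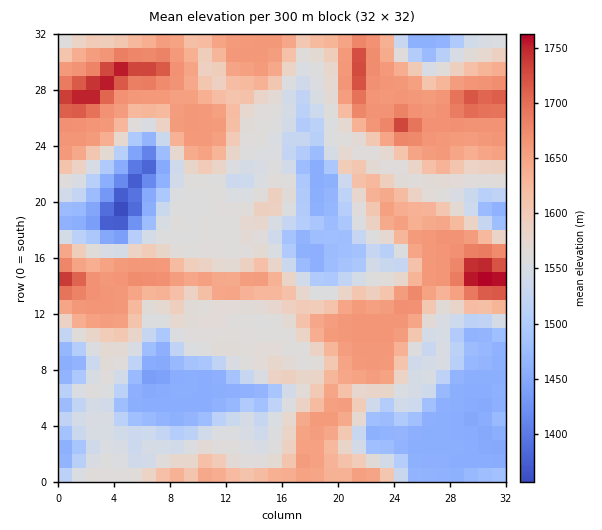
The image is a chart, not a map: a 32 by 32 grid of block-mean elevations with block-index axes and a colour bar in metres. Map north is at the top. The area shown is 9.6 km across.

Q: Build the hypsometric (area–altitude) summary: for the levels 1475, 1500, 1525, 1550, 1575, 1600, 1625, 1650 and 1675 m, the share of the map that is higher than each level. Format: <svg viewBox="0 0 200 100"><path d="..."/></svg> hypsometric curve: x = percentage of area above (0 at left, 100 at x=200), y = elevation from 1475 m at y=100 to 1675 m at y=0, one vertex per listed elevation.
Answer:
<svg viewBox="0 0 200 100"><path d="M169 100l-9-12-8-13-14-13-49-12-12-12-11-13-16-13-39-12"/></svg>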